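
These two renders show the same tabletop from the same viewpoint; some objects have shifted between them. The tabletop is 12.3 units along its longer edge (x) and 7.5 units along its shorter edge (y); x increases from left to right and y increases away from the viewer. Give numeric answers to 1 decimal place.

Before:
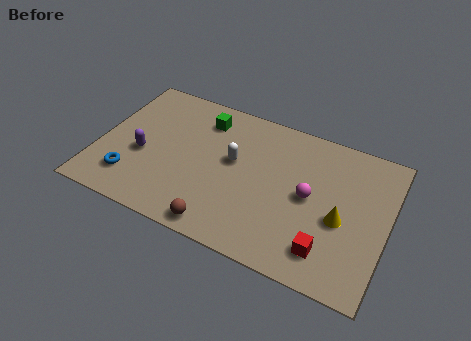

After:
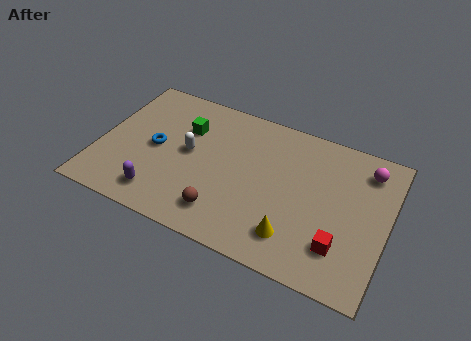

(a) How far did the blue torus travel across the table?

2.2

The blue torus was near (1.6, 1.7) before and (2.4, 3.7) after, so it travelled √(0.8² + 2.0²) ≈ 2.2 units.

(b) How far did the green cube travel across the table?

1.1

From (4.2, 6.0) to (3.5, 5.2), the green cube covered √(0.7² + 0.8²) ≈ 1.1 units.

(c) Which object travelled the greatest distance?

the magenta sphere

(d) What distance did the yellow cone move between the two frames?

2.4

From (10.4, 3.2) to (8.6, 1.6), the yellow cone covered √(1.8² + 1.6²) ≈ 2.4 units.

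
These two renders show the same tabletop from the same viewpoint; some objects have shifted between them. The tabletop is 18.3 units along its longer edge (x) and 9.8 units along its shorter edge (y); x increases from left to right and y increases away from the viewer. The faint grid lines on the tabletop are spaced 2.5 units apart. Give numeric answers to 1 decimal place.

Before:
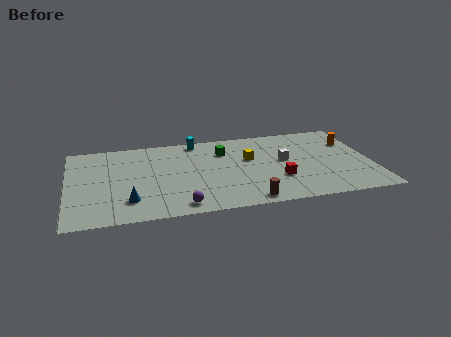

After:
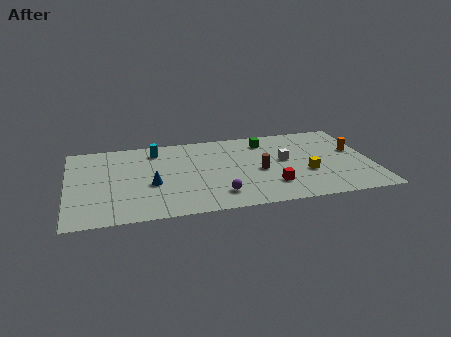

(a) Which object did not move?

the white cube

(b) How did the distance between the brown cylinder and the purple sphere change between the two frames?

-0.5

Before: roughly 4.0 units apart; after: 3.5. That's 0.5 units closer together.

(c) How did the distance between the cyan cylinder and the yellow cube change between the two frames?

+5.8

Before: roughly 4.2 units apart; after: 10.0. That's 5.8 units further apart.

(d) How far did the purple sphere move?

2.4

The purple sphere moved from about (6.6, 1.2) to (8.9, 2.0), a distance of √(2.3² + 0.8²) ≈ 2.4.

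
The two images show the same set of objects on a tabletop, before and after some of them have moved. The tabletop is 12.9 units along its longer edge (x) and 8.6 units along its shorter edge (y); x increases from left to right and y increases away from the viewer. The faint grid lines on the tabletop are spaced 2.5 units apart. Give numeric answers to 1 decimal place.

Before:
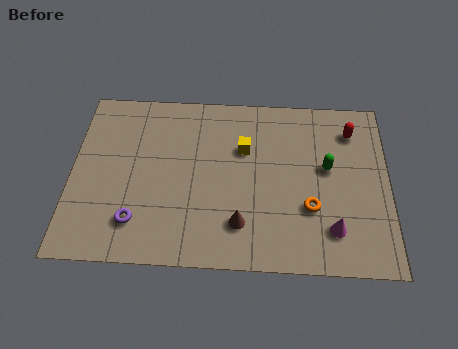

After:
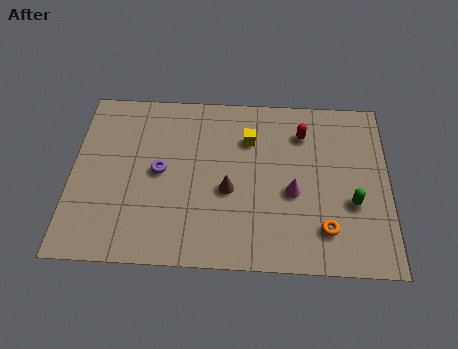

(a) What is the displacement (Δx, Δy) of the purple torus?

(0.9, 2.5)

From the two frames, the purple torus sits at roughly (2.7, 1.9) before and (3.6, 4.4) after.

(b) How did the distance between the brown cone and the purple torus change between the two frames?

-1.3

Before: roughly 4.2 units apart; after: 2.9. That's 1.3 units closer together.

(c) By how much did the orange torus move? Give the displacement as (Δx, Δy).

(0.6, -1.0)

From the two frames, the orange torus sits at roughly (9.7, 2.9) before and (10.3, 1.9) after.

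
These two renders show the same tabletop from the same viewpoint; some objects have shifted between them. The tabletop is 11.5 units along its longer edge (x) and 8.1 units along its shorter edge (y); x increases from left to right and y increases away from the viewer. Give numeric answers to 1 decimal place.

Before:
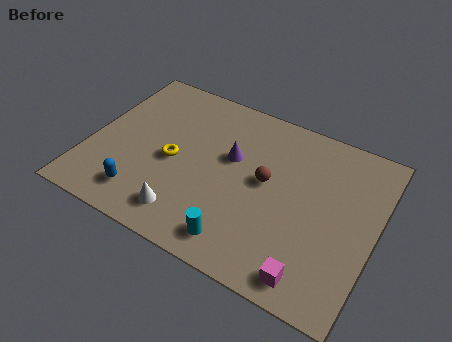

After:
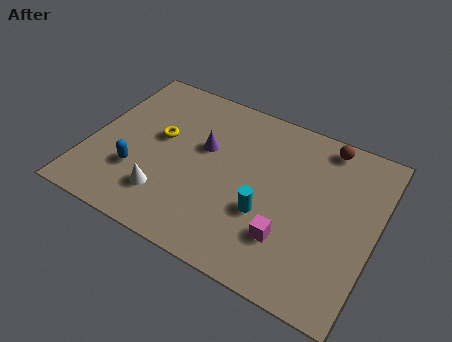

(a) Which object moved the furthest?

the brown sphere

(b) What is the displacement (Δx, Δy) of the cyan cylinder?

(0.8, 1.7)

From the two frames, the cyan cylinder sits at roughly (6.5, 1.2) before and (7.3, 2.9) after.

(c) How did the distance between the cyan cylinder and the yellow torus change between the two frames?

+0.9

Before: roughly 4.0 units apart; after: 4.9. That's 0.9 units further apart.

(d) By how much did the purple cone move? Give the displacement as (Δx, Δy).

(-1.1, 0.0)

The purple cone started near (5.6, 4.9) and ended near (4.5, 4.9).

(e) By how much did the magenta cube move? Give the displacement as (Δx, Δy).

(-1.1, 1.2)

The magenta cube started near (9.4, 1.0) and ended near (8.3, 2.2).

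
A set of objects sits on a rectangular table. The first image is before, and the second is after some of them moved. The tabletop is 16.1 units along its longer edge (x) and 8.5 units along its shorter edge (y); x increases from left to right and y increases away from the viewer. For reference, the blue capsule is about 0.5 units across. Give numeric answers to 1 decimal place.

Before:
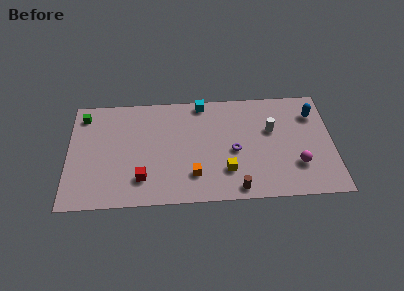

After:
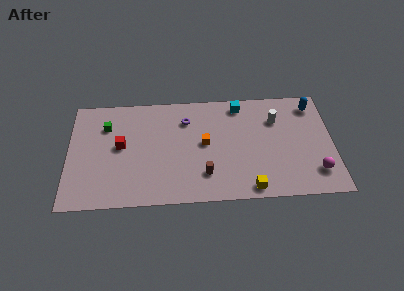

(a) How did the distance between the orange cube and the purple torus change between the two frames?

-0.8

The distance was about 3.0 in the first image and 2.2 in the second, so they moved 0.8 units closer together.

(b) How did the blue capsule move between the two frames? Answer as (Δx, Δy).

(0.0, 0.7)

The blue capsule started near (15.0, 6.4) and ended near (15.0, 7.1).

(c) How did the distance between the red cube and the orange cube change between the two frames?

+2.0

The distance was about 3.1 in the first image and 5.1 in the second, so they moved 2.0 units further apart.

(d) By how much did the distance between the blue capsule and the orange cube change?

-1.4

Before: roughly 8.6 units apart; after: 7.2. That's 1.4 units closer together.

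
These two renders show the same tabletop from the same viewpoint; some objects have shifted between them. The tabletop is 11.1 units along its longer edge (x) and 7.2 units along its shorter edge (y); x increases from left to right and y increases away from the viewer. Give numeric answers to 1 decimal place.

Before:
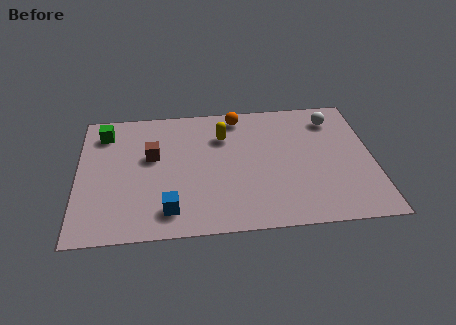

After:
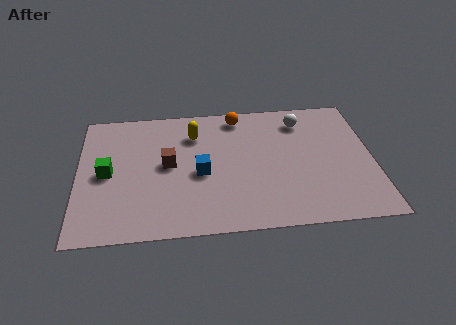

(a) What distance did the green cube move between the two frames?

2.3

The green cube was near (1.0, 5.8) before and (1.1, 3.5) after, so it travelled √(0.1² + 2.3²) ≈ 2.3 units.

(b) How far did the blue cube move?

2.2

The blue cube was near (3.4, 1.3) before and (4.6, 3.2) after, so it travelled √(1.2² + 1.9²) ≈ 2.2 units.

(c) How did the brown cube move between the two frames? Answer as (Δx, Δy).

(0.6, -0.5)

The brown cube was at about (2.8, 4.3) and moved to about (3.4, 3.8).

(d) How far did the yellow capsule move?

1.1

The yellow capsule moved from about (5.5, 5.2) to (4.4, 5.4), a distance of √(1.1² + 0.2²) ≈ 1.1.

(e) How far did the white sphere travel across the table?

1.2

The white sphere moved from about (9.7, 5.8) to (8.5, 5.8), a distance of √(1.2² + 0.0²) ≈ 1.2.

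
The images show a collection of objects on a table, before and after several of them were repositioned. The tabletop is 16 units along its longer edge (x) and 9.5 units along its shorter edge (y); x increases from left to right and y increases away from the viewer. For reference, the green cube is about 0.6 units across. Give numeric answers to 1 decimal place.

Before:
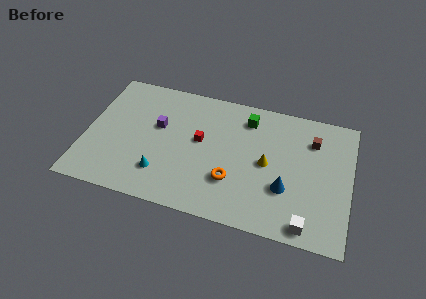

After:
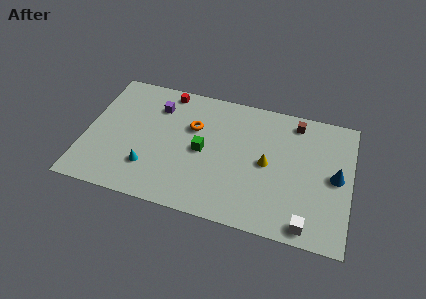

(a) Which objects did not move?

the white cube and the yellow cone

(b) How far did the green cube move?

4.0

From (9.6, 7.7) to (7.1, 4.6), the green cube covered √(2.5² + 3.1²) ≈ 4.0 units.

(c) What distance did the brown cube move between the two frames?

1.6

The brown cube moved from about (13.6, 7.1) to (12.5, 8.2), a distance of √(1.1² + 1.1²) ≈ 1.6.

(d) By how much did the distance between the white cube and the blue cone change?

+1.5

They were about 2.6 units apart before and 4.1 after — 1.5 units further apart.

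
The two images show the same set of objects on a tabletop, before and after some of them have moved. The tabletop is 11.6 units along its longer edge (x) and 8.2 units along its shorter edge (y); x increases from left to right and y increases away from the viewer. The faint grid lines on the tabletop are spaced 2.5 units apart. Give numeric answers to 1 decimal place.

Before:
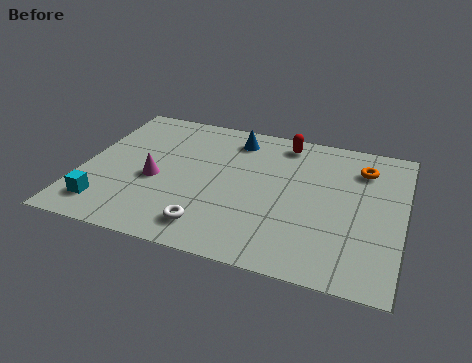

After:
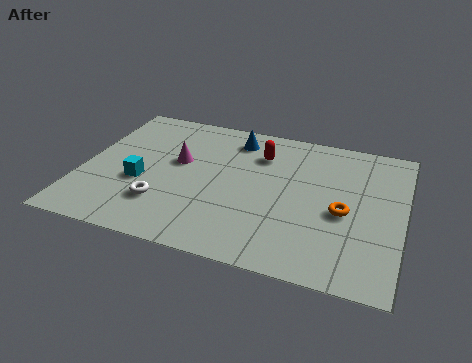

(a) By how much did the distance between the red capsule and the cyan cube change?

-3.2

They were about 8.2 units apart before and 5.0 after — 3.2 units closer together.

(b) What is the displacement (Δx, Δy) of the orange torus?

(-0.5, -2.7)

From the two frames, the orange torus sits at roughly (10.0, 6.3) before and (9.5, 3.6) after.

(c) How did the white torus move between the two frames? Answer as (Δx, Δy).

(-1.8, 0.8)

The white torus was at about (4.9, 1.4) and moved to about (3.1, 2.2).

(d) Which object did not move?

the blue cone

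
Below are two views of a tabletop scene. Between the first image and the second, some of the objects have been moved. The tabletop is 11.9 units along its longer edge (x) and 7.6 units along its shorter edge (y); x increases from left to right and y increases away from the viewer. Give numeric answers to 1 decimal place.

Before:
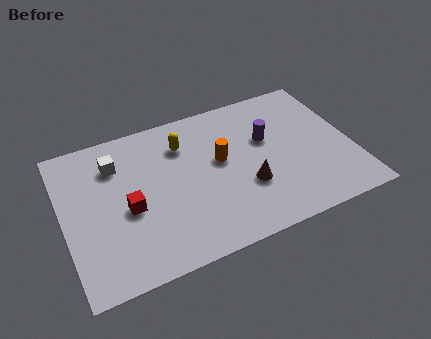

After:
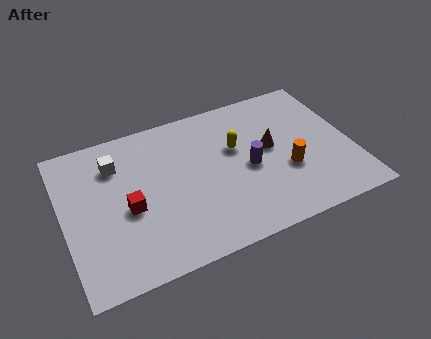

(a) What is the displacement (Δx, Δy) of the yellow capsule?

(2.1, -1.0)

The yellow capsule started near (5.1, 5.7) and ended near (7.2, 4.7).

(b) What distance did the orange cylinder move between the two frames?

3.0

The orange cylinder was near (6.5, 4.3) before and (9.1, 2.8) after, so it travelled √(2.6² + 1.5²) ≈ 3.0 units.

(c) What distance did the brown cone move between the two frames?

2.0

The brown cone moved from about (7.4, 2.6) to (8.6, 4.2), a distance of √(1.2² + 1.6²) ≈ 2.0.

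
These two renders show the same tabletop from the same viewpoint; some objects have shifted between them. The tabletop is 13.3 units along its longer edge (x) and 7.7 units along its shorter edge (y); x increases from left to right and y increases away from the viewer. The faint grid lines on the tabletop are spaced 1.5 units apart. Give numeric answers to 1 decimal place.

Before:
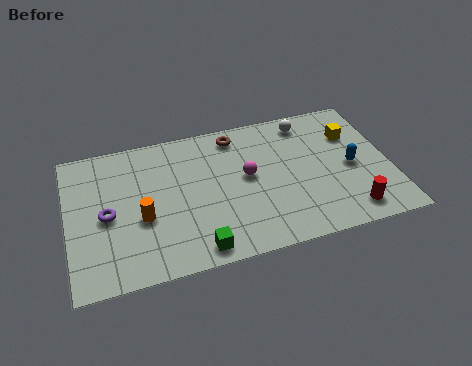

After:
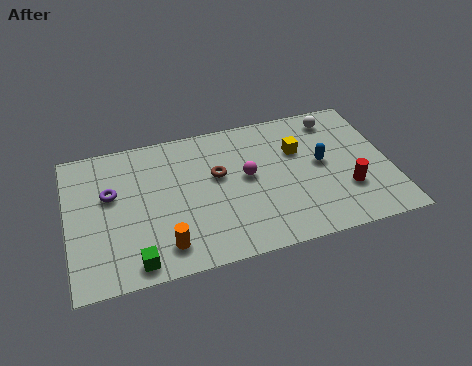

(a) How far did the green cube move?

2.5

From (5.1, 0.9) to (2.6, 0.9), the green cube covered √(2.5² + 0.0²) ≈ 2.5 units.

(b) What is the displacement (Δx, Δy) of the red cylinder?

(0.0, 1.2)

The red cylinder was at about (11.4, 1.2) and moved to about (11.4, 2.4).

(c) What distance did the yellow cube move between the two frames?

2.3

From (11.9, 5.4) to (9.6, 5.1), the yellow cube covered √(2.3² + 0.3²) ≈ 2.3 units.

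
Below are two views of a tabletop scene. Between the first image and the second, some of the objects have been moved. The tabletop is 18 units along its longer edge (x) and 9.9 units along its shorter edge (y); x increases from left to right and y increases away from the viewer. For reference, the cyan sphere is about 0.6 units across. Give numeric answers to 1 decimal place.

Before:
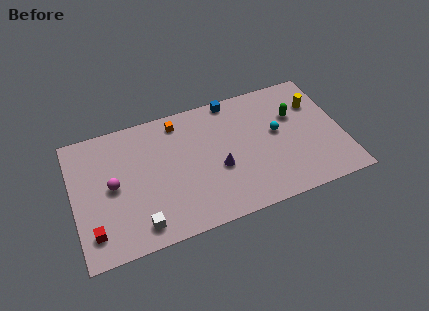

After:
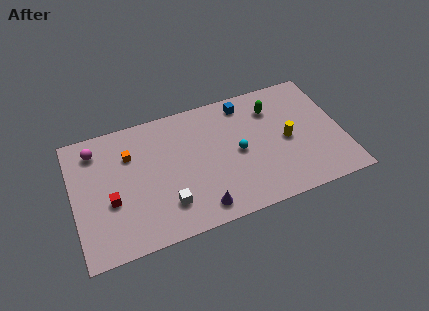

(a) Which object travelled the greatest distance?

the orange cube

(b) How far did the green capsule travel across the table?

1.7

From (15.0, 6.5) to (13.6, 7.5), the green capsule covered √(1.4² + 1.0²) ≈ 1.7 units.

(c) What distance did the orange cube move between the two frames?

3.7

The orange cube moved from about (7.3, 8.5) to (3.9, 7.0), a distance of √(3.4² + 1.5²) ≈ 3.7.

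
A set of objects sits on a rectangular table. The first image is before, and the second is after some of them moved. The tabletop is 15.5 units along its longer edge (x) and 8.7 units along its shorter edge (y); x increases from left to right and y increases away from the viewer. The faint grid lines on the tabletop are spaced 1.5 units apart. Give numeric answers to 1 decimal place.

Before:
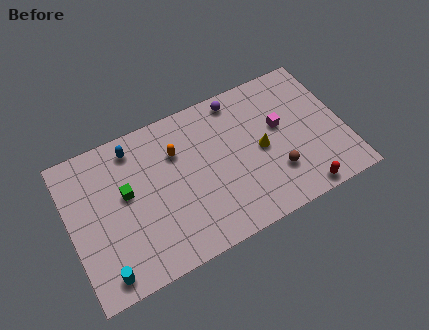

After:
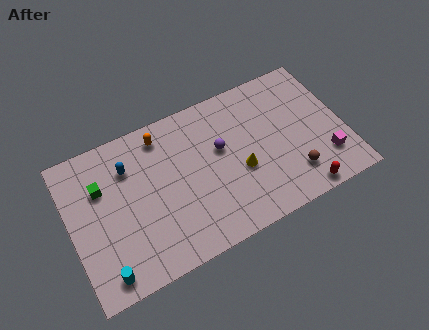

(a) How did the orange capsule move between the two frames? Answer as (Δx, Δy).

(-0.7, 1.3)

From the two frames, the orange capsule sits at roughly (6.2, 6.1) before and (5.5, 7.4) after.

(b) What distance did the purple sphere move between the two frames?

2.8

The purple sphere moved from about (9.9, 7.7) to (8.6, 5.2), a distance of √(1.3² + 2.5²) ≈ 2.8.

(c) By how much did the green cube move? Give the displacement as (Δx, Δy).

(-1.3, 0.9)

The green cube was at about (3.2, 5.0) and moved to about (1.9, 5.9).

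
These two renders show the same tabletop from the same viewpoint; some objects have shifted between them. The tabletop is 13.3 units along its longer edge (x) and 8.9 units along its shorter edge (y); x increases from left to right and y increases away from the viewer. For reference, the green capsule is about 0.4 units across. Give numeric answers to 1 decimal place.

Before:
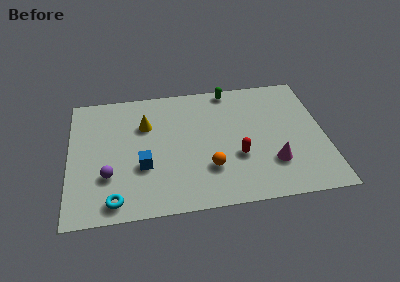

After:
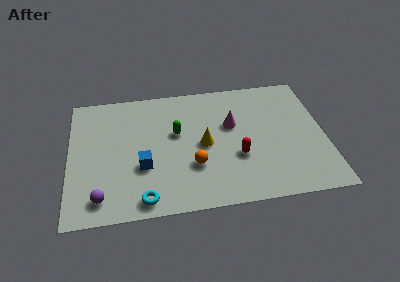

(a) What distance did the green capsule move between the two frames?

4.0

From (8.5, 8.1) to (5.6, 5.3), the green capsule covered √(2.9² + 2.8²) ≈ 4.0 units.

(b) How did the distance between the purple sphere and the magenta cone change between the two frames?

-0.5

The distance was about 8.5 in the first image and 8.0 in the second, so they moved 0.5 units closer together.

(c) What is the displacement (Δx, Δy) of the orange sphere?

(-0.8, 0.3)

From the two frames, the orange sphere sits at roughly (7.2, 2.6) before and (6.4, 2.9) after.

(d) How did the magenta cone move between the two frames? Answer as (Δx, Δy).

(-2.0, 3.0)

The magenta cone was at about (10.5, 2.5) and moved to about (8.5, 5.5).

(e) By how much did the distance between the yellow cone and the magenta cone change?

-5.5

They were about 7.4 units apart before and 1.9 after — 5.5 units closer together.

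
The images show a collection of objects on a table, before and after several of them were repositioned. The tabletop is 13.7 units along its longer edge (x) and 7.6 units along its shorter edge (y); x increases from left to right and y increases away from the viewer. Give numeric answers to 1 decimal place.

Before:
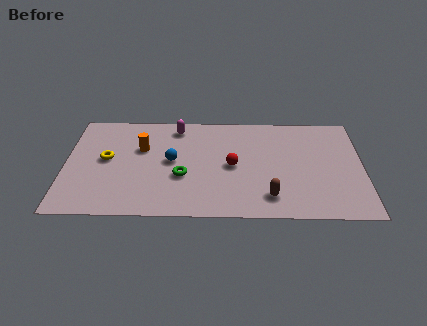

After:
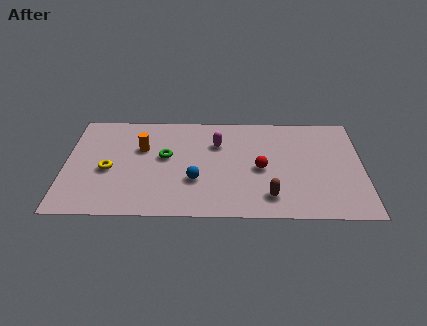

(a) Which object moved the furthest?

the magenta capsule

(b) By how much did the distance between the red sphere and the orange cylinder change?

+1.3

The distance was about 4.4 in the first image and 5.7 in the second, so they moved 1.3 units further apart.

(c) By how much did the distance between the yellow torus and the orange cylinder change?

+0.4

The distance was about 1.8 in the first image and 2.2 in the second, so they moved 0.4 units further apart.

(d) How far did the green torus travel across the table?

1.6

The green torus was near (5.4, 2.9) before and (4.6, 4.3) after, so it travelled √(0.8² + 1.4²) ≈ 1.6 units.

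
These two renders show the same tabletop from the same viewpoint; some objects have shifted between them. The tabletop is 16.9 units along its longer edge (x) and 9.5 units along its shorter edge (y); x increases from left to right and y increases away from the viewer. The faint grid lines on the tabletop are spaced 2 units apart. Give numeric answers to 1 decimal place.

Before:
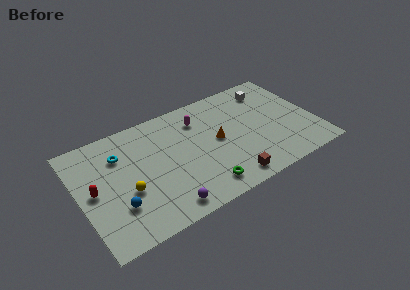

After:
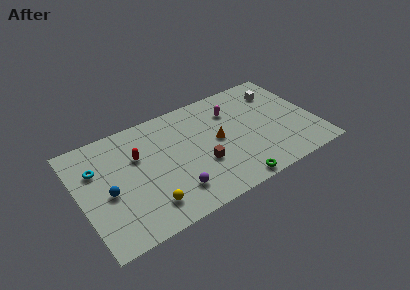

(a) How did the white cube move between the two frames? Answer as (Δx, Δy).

(0.6, -0.4)

From the two frames, the white cube sits at roughly (14.2, 7.7) before and (14.8, 7.3) after.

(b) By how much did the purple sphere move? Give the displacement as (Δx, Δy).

(0.8, 0.9)

The purple sphere was at about (5.5, 1.2) and moved to about (6.3, 2.1).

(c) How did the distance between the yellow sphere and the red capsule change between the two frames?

+1.8

The distance was about 2.5 in the first image and 4.3 in the second, so they moved 1.8 units further apart.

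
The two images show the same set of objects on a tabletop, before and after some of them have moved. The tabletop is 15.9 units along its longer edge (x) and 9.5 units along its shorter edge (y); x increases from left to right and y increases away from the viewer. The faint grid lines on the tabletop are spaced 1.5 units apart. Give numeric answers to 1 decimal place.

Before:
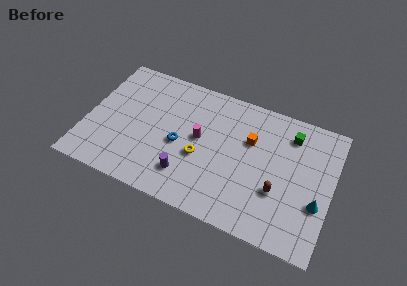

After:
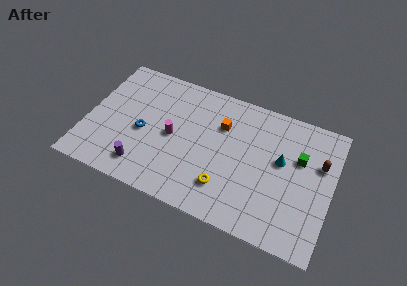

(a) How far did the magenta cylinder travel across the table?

1.8

The magenta cylinder moved from about (7.3, 5.1) to (5.6, 4.6), a distance of √(1.7² + 0.5²) ≈ 1.8.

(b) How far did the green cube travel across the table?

1.7

The green cube moved from about (13.0, 7.6) to (13.7, 6.1), a distance of √(0.7² + 1.5²) ≈ 1.7.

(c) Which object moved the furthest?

the brown capsule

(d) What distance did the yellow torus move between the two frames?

2.3

The yellow torus was near (7.5, 3.8) before and (9.3, 2.3) after, so it travelled √(1.8² + 1.5²) ≈ 2.3 units.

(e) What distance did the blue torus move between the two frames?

2.4

From (6.1, 4.2) to (3.7, 4.2), the blue torus covered √(2.4² + 0.0²) ≈ 2.4 units.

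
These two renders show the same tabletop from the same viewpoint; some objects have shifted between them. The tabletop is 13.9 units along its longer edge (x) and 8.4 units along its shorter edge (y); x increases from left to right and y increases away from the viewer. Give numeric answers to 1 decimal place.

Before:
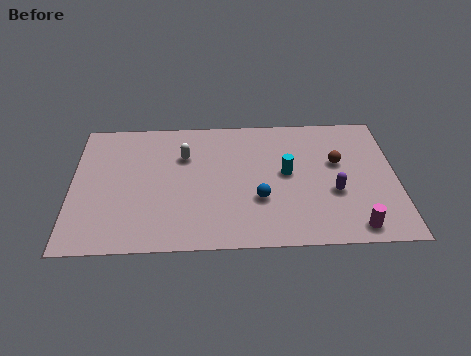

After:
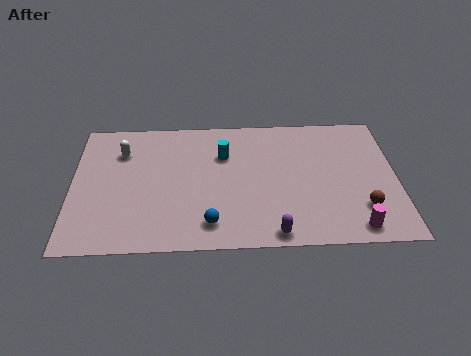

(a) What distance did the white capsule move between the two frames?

2.7

The white capsule moved from about (4.8, 5.8) to (2.1, 6.2), a distance of √(2.7² + 0.4²) ≈ 2.7.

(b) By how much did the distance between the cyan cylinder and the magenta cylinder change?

+2.8

The distance was about 4.5 in the first image and 7.3 in the second, so they moved 2.8 units further apart.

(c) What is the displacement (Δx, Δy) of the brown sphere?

(1.0, -2.9)

The brown sphere started near (11.4, 5.1) and ended near (12.4, 2.2).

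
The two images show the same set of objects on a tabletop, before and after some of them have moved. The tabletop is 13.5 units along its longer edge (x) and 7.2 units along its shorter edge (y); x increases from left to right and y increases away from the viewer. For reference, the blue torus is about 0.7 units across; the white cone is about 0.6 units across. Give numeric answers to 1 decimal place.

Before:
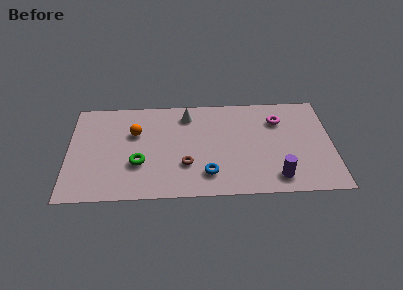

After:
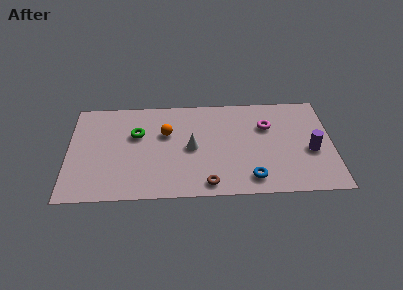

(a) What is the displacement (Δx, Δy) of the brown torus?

(1.1, -1.4)

From the two frames, the brown torus sits at roughly (6.0, 2.3) before and (7.1, 0.9) after.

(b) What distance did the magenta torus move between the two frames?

0.7

The magenta torus was near (10.8, 5.3) before and (10.2, 4.9) after, so it travelled √(0.6² + 0.4²) ≈ 0.7 units.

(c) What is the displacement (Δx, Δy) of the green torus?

(-0.1, 2.1)

The green torus was at about (3.6, 2.5) and moved to about (3.5, 4.6).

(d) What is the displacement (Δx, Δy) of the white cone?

(0.2, -2.4)

From the two frames, the white cone sits at roughly (6.1, 5.9) before and (6.3, 3.5) after.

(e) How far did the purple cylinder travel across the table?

2.5

The purple cylinder moved from about (10.6, 1.2) to (12.4, 3.0), a distance of √(1.8² + 1.8²) ≈ 2.5.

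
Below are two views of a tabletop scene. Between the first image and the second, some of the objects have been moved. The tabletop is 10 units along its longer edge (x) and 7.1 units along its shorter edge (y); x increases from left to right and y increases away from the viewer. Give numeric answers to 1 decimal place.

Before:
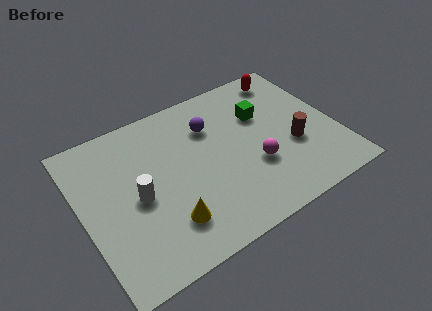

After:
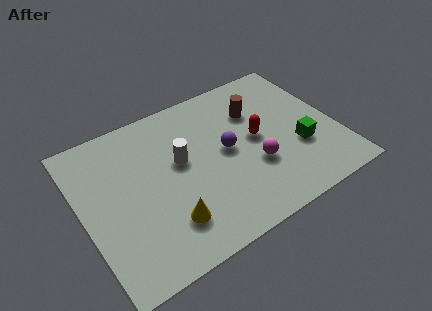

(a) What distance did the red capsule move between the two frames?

2.9

The red capsule moved from about (8.6, 6.1) to (6.9, 3.7), a distance of √(1.7² + 2.4²) ≈ 2.9.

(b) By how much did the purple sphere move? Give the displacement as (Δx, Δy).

(0.4, -1.4)

From the two frames, the purple sphere sits at roughly (5.3, 5.1) before and (5.7, 3.7) after.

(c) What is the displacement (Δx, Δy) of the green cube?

(1.1, -2.2)

From the two frames, the green cube sits at roughly (7.3, 4.7) before and (8.4, 2.5) after.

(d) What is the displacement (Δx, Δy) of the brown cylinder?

(-1.1, 2.3)

The brown cylinder was at about (8.2, 2.7) and moved to about (7.1, 5.0).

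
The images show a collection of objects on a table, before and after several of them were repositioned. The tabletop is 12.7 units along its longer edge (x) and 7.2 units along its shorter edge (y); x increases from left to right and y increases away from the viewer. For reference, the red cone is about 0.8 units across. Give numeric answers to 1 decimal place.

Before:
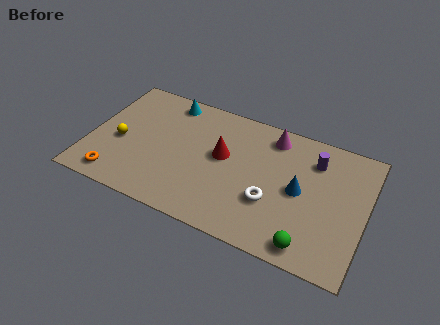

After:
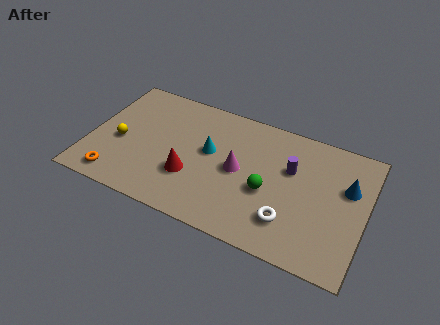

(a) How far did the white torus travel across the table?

1.1

The white torus moved from about (8.5, 2.5) to (9.4, 1.8), a distance of √(0.9² + 0.7²) ≈ 1.1.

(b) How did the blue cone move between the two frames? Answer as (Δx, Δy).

(2.1, 1.0)

The blue cone was at about (9.7, 3.6) and moved to about (11.8, 4.6).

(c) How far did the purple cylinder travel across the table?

1.3

The purple cylinder moved from about (10.2, 5.5) to (9.2, 4.6), a distance of √(1.0² + 0.9²) ≈ 1.3.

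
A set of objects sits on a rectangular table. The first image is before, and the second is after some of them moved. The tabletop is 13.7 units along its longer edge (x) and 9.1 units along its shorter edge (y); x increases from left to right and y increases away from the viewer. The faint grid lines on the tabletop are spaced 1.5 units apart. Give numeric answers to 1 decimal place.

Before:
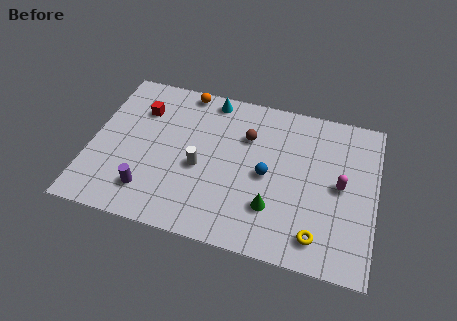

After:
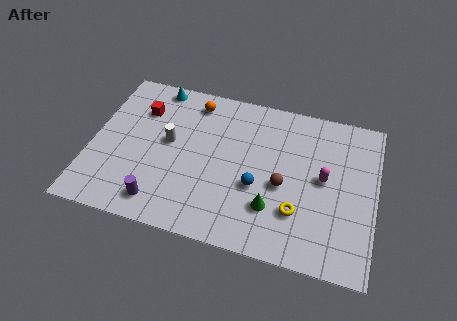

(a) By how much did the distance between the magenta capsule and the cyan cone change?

+1.7

Before: roughly 7.4 units apart; after: 9.1. That's 1.7 units further apart.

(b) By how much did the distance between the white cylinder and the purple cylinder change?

+0.6

The distance was about 3.0 in the first image and 3.6 in the second, so they moved 0.6 units further apart.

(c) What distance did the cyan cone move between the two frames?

2.7

From (5.5, 8.1) to (2.8, 8.2), the cyan cone covered √(2.7² + 0.1²) ≈ 2.7 units.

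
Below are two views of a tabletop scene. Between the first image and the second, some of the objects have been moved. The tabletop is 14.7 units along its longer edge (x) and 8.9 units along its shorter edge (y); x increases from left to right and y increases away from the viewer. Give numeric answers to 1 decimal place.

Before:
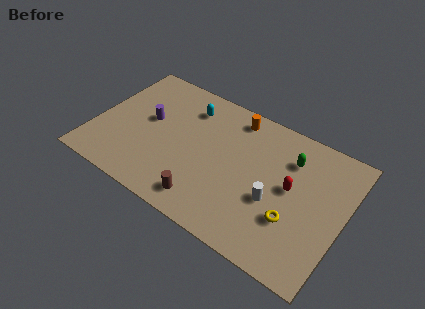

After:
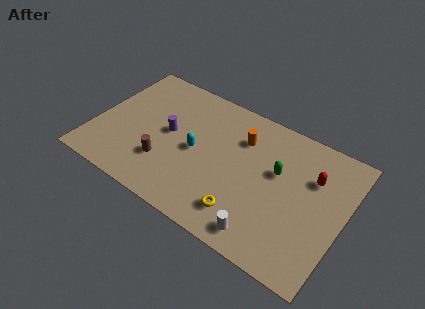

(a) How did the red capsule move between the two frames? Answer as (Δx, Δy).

(1.1, 1.3)

The red capsule was at about (11.6, 4.8) and moved to about (12.7, 6.1).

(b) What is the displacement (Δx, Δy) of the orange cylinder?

(0.6, -1.2)

The orange cylinder was at about (7.8, 7.7) and moved to about (8.4, 6.5).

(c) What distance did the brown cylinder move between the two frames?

3.0

The brown cylinder moved from about (7.1, 1.4) to (4.4, 2.6), a distance of √(2.7² + 1.2²) ≈ 3.0.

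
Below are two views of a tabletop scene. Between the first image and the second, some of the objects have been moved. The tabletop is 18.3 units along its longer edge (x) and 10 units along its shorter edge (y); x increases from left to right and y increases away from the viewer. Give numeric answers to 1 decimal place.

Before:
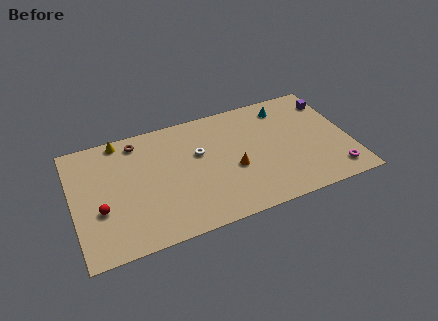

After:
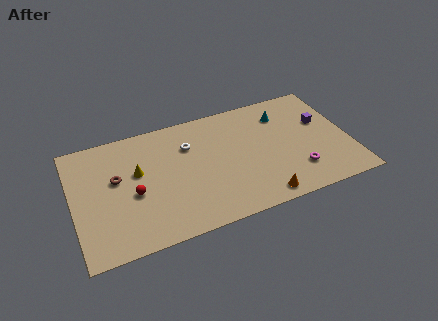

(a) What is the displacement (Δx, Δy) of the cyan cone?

(-0.2, -0.6)

The cyan cone started near (14.4, 8.3) and ended near (14.2, 7.7).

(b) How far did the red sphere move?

2.3

The red sphere was near (1.7, 3.7) before and (3.9, 4.3) after, so it travelled √(2.2² + 0.6²) ≈ 2.3 units.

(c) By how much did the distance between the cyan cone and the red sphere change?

-2.7

The distance was about 13.5 in the first image and 10.8 in the second, so they moved 2.7 units closer together.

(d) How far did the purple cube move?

1.9

From (17.5, 7.9) to (16.7, 6.2), the purple cube covered √(0.8² + 1.7²) ≈ 1.9 units.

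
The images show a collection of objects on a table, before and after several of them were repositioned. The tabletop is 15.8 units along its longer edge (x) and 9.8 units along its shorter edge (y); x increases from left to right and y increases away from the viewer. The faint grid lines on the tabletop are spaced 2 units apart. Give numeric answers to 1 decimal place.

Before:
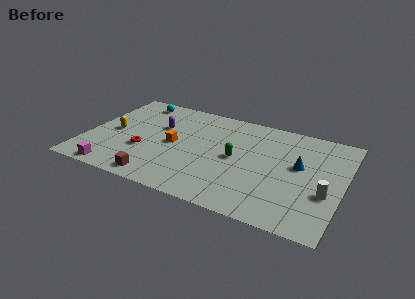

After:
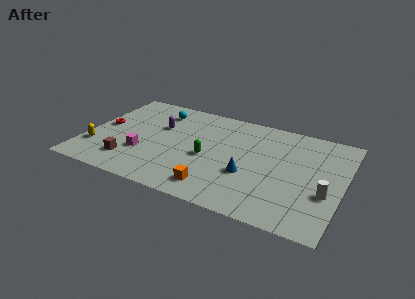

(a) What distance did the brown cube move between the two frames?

2.1

The brown cube moved from about (4.9, 1.1) to (3.0, 2.1), a distance of √(1.9² + 1.0²) ≈ 2.1.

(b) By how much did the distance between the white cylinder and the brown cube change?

+1.7

They were about 10.3 units apart before and 12.0 after — 1.7 units further apart.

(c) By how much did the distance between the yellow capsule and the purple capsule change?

+1.9

The distance was about 3.1 in the first image and 5.0 in the second, so they moved 1.9 units further apart.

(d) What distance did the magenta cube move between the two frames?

2.7

From (2.2, 0.9) to (3.7, 3.2), the magenta cube covered √(1.5² + 2.3²) ≈ 2.7 units.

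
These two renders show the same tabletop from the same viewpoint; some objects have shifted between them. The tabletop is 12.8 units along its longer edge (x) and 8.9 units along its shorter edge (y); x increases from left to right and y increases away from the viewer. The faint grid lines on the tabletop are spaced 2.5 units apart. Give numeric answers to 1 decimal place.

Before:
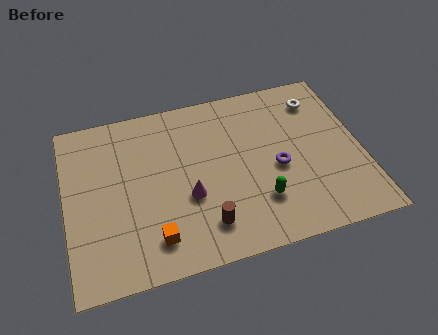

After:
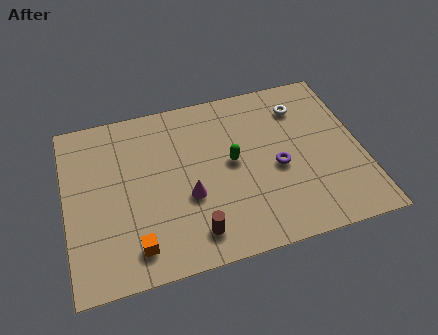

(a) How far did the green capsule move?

2.5

The green capsule was near (8.2, 2.4) before and (7.2, 4.7) after, so it travelled √(1.0² + 2.3²) ≈ 2.5 units.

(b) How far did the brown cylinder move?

0.6

The brown cylinder moved from about (5.8, 1.8) to (5.3, 1.5), a distance of √(0.5² + 0.3²) ≈ 0.6.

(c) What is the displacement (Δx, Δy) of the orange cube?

(-0.8, -0.2)

The orange cube was at about (3.6, 1.7) and moved to about (2.8, 1.5).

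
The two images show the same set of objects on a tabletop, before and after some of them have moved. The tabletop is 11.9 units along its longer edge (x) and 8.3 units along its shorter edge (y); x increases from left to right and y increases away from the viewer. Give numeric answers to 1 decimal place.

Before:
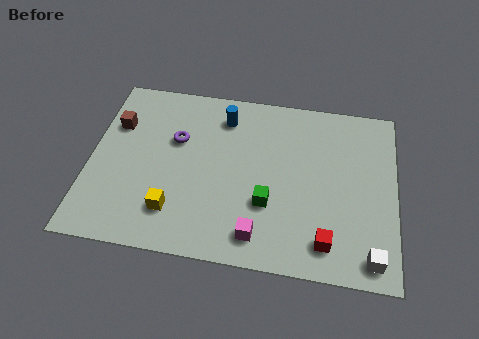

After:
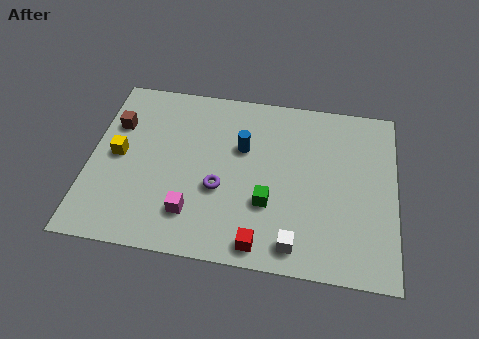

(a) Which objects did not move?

the brown cube and the green cube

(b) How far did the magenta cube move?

2.7

From (6.7, 1.3) to (4.1, 1.9), the magenta cube covered √(2.6² + 0.6²) ≈ 2.7 units.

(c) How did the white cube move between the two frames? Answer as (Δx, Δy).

(-2.9, 0.1)

The white cube was at about (11.0, 1.0) and moved to about (8.1, 1.1).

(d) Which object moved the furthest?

the yellow cube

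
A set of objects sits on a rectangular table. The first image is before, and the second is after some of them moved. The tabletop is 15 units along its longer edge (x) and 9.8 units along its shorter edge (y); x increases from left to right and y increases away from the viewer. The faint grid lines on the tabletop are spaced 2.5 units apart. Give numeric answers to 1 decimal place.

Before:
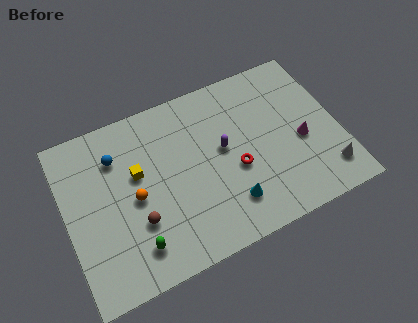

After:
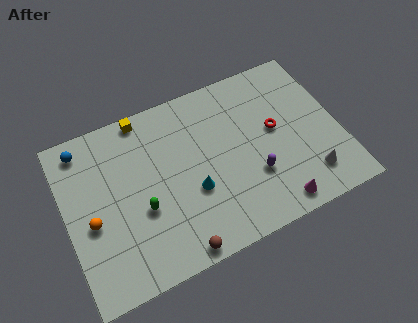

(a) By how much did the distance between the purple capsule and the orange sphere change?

+3.8

Before: roughly 5.1 units apart; after: 8.9. That's 3.8 units further apart.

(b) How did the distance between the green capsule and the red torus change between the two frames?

+1.6

Before: roughly 6.2 units apart; after: 7.8. That's 1.6 units further apart.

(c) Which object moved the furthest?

the magenta cone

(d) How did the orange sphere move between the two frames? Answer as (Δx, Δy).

(-2.4, -0.4)

The orange sphere started near (3.7, 4.6) and ended near (1.3, 4.2).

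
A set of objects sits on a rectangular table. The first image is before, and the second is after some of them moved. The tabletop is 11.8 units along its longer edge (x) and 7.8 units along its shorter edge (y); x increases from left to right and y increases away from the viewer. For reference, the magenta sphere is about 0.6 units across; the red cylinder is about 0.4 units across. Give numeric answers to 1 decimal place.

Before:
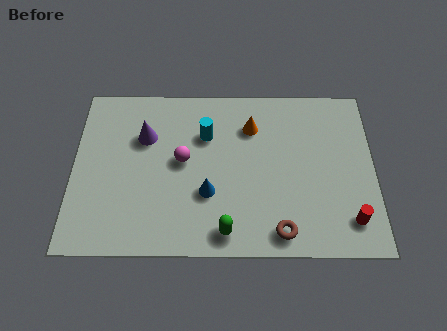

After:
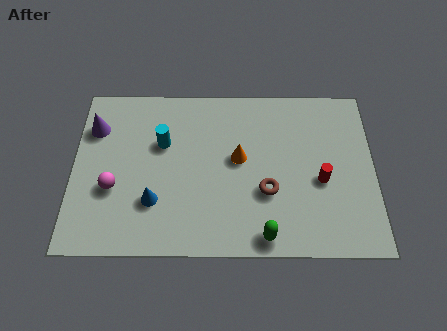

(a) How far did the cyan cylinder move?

1.7

From (5.2, 5.4) to (3.5, 5.0), the cyan cylinder covered √(1.7² + 0.4²) ≈ 1.7 units.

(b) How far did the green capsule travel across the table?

1.5

The green capsule was near (6.0, 1.0) before and (7.5, 0.8) after, so it travelled √(1.5² + 0.2²) ≈ 1.5 units.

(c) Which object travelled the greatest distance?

the magenta sphere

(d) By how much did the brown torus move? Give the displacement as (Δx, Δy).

(-0.5, 1.8)

The brown torus was at about (8.1, 1.0) and moved to about (7.6, 2.8).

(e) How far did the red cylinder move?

2.1

From (10.8, 1.5) to (9.7, 3.3), the red cylinder covered √(1.1² + 1.8²) ≈ 2.1 units.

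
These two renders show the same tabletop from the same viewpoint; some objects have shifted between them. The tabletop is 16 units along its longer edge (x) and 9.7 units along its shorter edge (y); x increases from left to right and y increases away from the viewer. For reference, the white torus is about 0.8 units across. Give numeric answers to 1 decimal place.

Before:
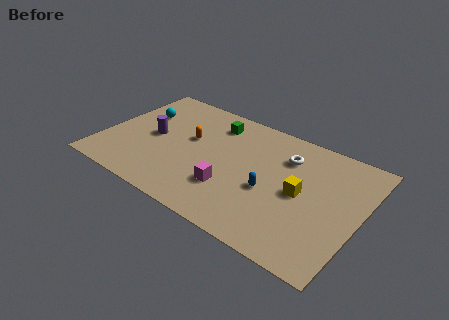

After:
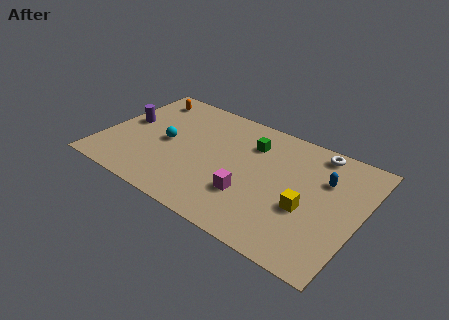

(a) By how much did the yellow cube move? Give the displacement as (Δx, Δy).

(0.5, -1.0)

The yellow cube was at about (12.4, 4.8) and moved to about (12.9, 3.8).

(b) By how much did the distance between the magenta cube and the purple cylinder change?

+3.0

They were about 5.6 units apart before and 8.6 after — 3.0 units further apart.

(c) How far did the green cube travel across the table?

2.6

From (6.4, 7.8) to (8.9, 7.2), the green cube covered √(2.5² + 0.6²) ≈ 2.6 units.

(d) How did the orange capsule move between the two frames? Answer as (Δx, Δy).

(-3.4, 2.4)

From the two frames, the orange capsule sits at roughly (5.2, 5.7) before and (1.8, 8.1) after.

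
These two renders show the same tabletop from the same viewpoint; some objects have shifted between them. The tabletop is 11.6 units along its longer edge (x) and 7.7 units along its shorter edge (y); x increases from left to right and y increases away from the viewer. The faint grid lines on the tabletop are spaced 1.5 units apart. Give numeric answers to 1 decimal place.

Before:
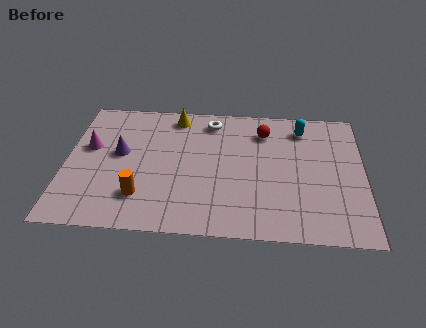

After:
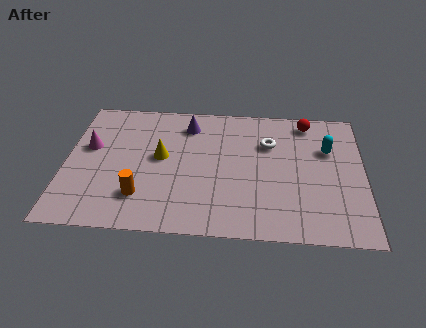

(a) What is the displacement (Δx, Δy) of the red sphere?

(1.7, 0.7)

The red sphere was at about (7.7, 6.0) and moved to about (9.4, 6.7).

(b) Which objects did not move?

the orange cylinder and the magenta cone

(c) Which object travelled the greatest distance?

the purple cone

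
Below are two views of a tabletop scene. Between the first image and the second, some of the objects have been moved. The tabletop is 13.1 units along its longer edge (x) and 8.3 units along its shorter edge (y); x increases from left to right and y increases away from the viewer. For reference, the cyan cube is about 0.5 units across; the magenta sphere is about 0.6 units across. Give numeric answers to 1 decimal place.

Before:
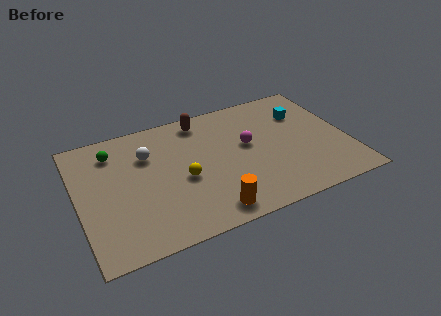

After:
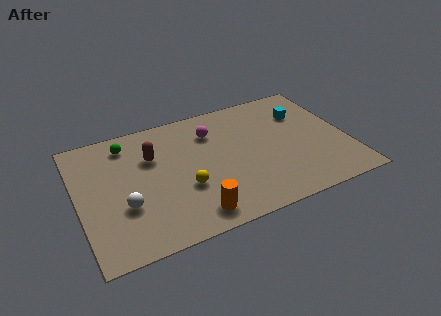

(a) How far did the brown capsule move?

3.1

The brown capsule was near (6.3, 7.2) before and (3.7, 5.6) after, so it travelled √(2.6² + 1.6²) ≈ 3.1 units.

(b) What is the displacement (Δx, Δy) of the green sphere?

(0.7, 0.3)

From the two frames, the green sphere sits at roughly (1.9, 6.6) before and (2.6, 6.9) after.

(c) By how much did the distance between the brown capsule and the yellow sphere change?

-0.9

They were about 3.8 units apart before and 2.9 after — 0.9 units closer together.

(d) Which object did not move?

the cyan cube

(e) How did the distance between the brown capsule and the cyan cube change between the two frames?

+2.4

Before: roughly 5.1 units apart; after: 7.5. That's 2.4 units further apart.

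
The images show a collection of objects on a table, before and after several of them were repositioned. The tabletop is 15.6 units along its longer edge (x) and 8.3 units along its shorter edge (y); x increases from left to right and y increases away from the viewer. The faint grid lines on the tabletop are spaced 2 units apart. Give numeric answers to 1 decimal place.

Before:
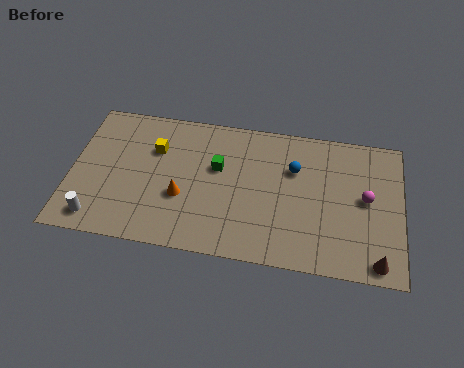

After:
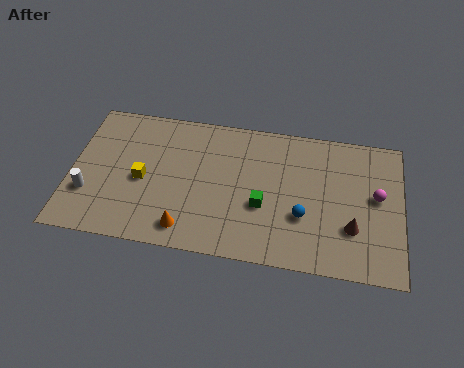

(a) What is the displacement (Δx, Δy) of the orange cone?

(0.3, -1.8)

From the two frames, the orange cone sits at roughly (5.3, 3.1) before and (5.6, 1.3) after.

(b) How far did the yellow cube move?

2.0

The yellow cube was near (3.9, 5.7) before and (3.4, 3.8) after, so it travelled √(0.5² + 1.9²) ≈ 2.0 units.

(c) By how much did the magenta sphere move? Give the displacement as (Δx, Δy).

(0.5, 0.2)

From the two frames, the magenta sphere sits at roughly (13.9, 4.4) before and (14.4, 4.6) after.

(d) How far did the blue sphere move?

2.7

The blue sphere moved from about (10.5, 5.6) to (11.0, 2.9), a distance of √(0.5² + 2.7²) ≈ 2.7.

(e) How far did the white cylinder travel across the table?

1.5

The white cylinder moved from about (1.4, 1.2) to (0.9, 2.6), a distance of √(0.5² + 1.4²) ≈ 1.5.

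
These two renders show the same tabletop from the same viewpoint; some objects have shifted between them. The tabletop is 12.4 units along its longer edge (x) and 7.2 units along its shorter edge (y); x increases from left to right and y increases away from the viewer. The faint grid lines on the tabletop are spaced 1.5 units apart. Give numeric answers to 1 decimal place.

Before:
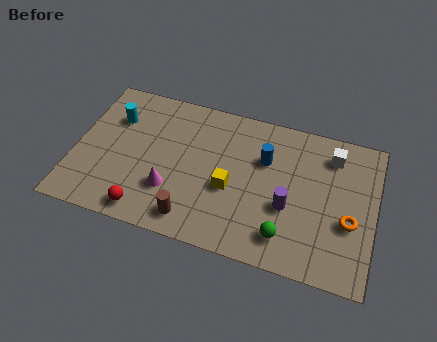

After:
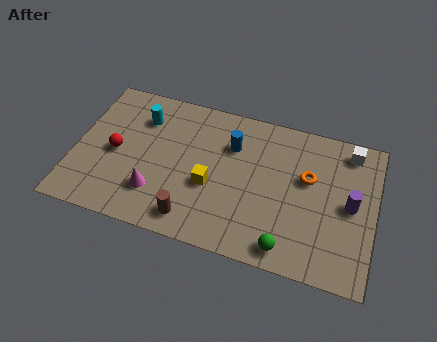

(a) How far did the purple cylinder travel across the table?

2.6

The purple cylinder was near (8.9, 2.8) before and (11.4, 3.6) after, so it travelled √(2.5² + 0.8²) ≈ 2.6 units.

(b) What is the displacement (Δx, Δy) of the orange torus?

(-1.8, 1.6)

The orange torus was at about (11.4, 2.8) and moved to about (9.6, 4.4).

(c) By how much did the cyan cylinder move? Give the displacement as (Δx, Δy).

(1.1, 0.3)

From the two frames, the cyan cylinder sits at roughly (1.5, 5.1) before and (2.6, 5.4) after.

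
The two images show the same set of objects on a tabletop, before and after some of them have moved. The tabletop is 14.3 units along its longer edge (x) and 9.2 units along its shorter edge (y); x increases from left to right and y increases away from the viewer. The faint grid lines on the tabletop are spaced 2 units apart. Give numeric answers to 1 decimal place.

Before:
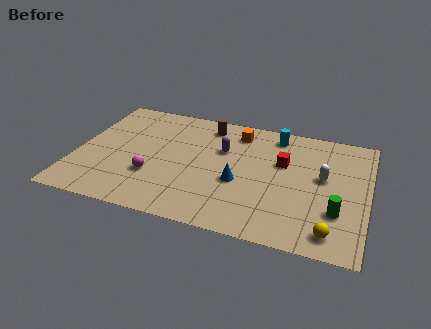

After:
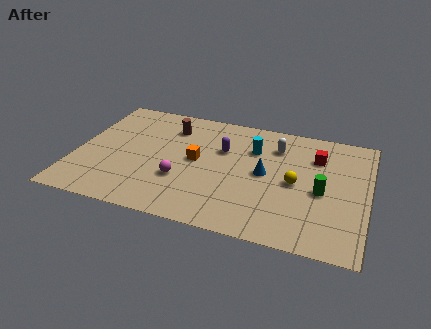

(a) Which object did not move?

the purple capsule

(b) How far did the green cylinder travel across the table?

1.5

From (12.9, 2.8) to (12.1, 4.1), the green cylinder covered √(0.8² + 1.3²) ≈ 1.5 units.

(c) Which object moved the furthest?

the yellow sphere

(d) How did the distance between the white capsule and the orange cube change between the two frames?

-0.6

Before: roughly 5.0 units apart; after: 4.4. That's 0.6 units closer together.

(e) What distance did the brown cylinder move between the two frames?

1.9

From (6.2, 7.8) to (4.4, 7.1), the brown cylinder covered √(1.8² + 0.7²) ≈ 1.9 units.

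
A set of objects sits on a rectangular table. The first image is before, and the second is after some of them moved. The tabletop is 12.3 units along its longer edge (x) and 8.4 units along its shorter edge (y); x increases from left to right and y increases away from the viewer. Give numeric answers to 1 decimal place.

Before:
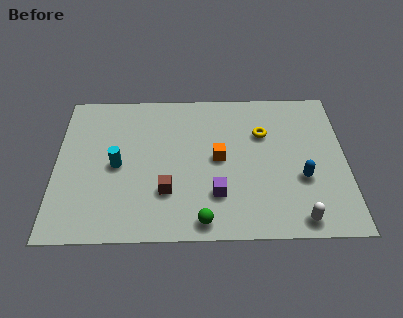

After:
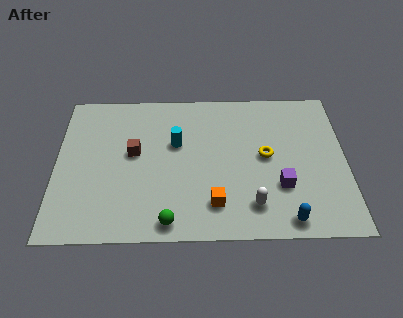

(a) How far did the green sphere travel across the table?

1.4

From (6.2, 0.9) to (4.8, 0.9), the green sphere covered √(1.4² + 0.0²) ≈ 1.4 units.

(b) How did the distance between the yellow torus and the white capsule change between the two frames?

-2.2

Before: roughly 5.0 units apart; after: 2.8. That's 2.2 units closer together.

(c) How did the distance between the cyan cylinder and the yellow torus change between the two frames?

-2.5

The distance was about 6.4 in the first image and 3.9 in the second, so they moved 2.5 units closer together.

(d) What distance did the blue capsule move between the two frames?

2.3

The blue capsule was near (10.4, 3.1) before and (9.7, 0.9) after, so it travelled √(0.7² + 2.2²) ≈ 2.3 units.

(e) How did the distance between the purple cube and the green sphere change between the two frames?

+3.5

The distance was about 1.5 in the first image and 5.0 in the second, so they moved 3.5 units further apart.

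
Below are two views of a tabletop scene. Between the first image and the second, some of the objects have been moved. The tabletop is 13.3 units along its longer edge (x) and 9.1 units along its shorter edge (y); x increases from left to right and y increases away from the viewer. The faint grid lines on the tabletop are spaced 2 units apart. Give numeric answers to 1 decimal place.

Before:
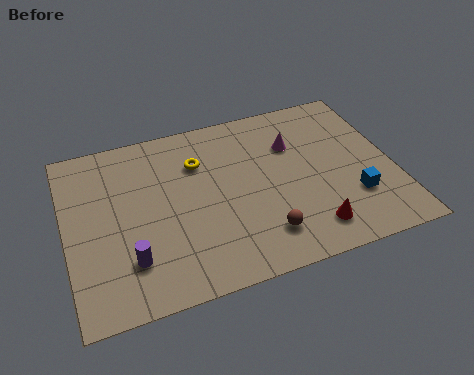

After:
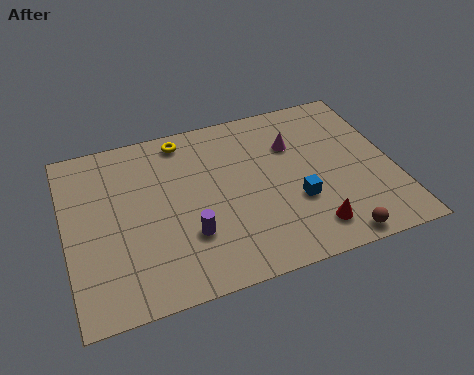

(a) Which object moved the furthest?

the brown sphere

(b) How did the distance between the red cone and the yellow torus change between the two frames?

+1.5

They were about 6.4 units apart before and 7.9 after — 1.5 units further apart.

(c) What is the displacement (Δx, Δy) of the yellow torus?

(-0.5, 1.5)

The yellow torus was at about (5.5, 6.5) and moved to about (5.0, 8.0).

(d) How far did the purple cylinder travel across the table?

2.5

The purple cylinder was near (2.4, 2.3) before and (4.8, 2.8) after, so it travelled √(2.4² + 0.5²) ≈ 2.5 units.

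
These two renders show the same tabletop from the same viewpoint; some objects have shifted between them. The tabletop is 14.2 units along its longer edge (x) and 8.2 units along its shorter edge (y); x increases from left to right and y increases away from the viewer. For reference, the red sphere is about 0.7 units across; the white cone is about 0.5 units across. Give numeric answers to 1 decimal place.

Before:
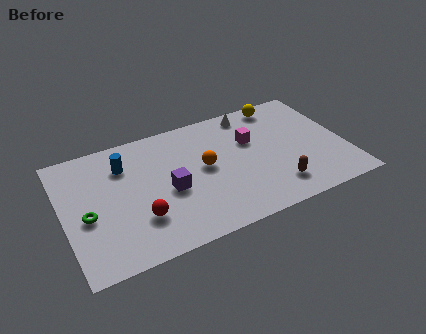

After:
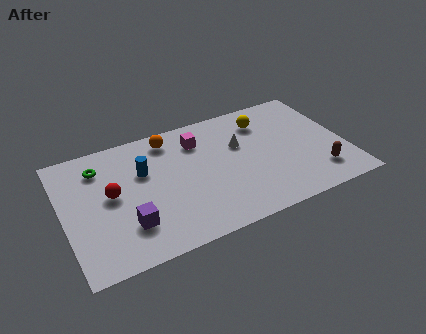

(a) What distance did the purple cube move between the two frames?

2.6

The purple cube moved from about (5.2, 3.6) to (3.0, 2.2), a distance of √(2.2² + 1.4²) ≈ 2.6.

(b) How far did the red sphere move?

2.3

The red sphere moved from about (3.6, 2.4) to (2.4, 4.4), a distance of √(1.2² + 2.0²) ≈ 2.3.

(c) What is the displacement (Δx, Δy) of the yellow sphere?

(-1.0, -0.9)

From the two frames, the yellow sphere sits at roughly (11.4, 7.3) before and (10.4, 6.4) after.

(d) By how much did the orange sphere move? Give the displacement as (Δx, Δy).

(-1.5, 2.6)

From the two frames, the orange sphere sits at roughly (7.1, 4.4) before and (5.6, 7.0) after.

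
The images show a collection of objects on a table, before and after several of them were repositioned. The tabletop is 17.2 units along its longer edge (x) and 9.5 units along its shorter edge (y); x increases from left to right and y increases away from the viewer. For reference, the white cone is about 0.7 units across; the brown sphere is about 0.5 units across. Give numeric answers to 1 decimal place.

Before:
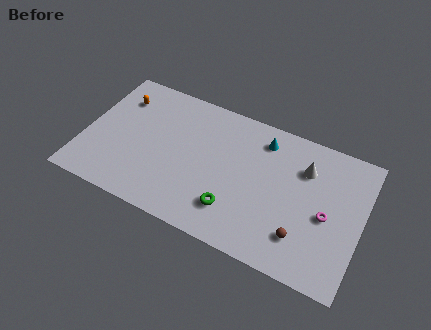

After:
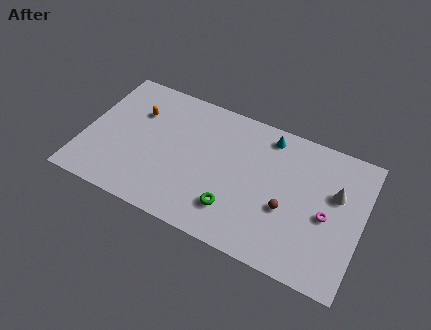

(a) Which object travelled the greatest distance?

the white cone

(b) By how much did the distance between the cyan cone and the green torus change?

+0.5

They were about 5.6 units apart before and 6.1 after — 0.5 units further apart.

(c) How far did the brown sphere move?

1.8

The brown sphere was near (13.8, 2.3) before and (12.7, 3.7) after, so it travelled √(1.1² + 1.4²) ≈ 1.8 units.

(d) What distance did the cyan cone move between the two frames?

0.5

The cyan cone moved from about (10.8, 7.8) to (11.1, 8.2), a distance of √(0.3² + 0.4²) ≈ 0.5.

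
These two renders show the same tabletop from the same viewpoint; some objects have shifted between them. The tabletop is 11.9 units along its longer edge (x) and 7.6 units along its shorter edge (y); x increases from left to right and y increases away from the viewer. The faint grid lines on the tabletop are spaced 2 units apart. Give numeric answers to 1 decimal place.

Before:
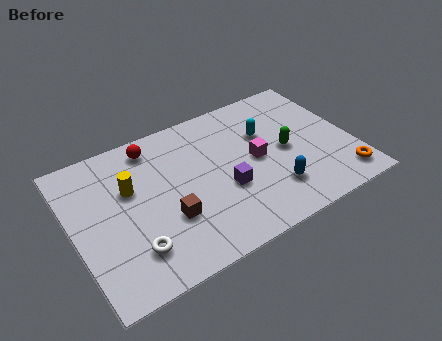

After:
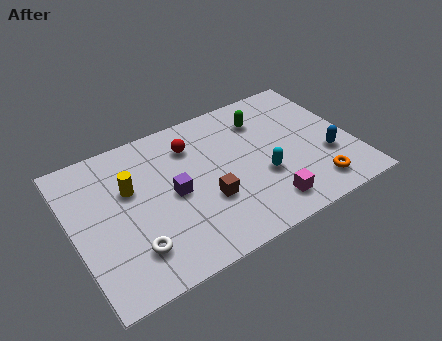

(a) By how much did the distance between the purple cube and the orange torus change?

+1.1

The distance was about 5.1 in the first image and 6.2 in the second, so they moved 1.1 units further apart.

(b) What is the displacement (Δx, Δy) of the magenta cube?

(0.0, -2.5)

The magenta cube started near (7.8, 3.8) and ended near (7.8, 1.3).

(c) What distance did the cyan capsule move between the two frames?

2.3

The cyan capsule was near (8.4, 5.0) before and (7.9, 2.8) after, so it travelled √(0.5² + 2.2²) ≈ 2.3 units.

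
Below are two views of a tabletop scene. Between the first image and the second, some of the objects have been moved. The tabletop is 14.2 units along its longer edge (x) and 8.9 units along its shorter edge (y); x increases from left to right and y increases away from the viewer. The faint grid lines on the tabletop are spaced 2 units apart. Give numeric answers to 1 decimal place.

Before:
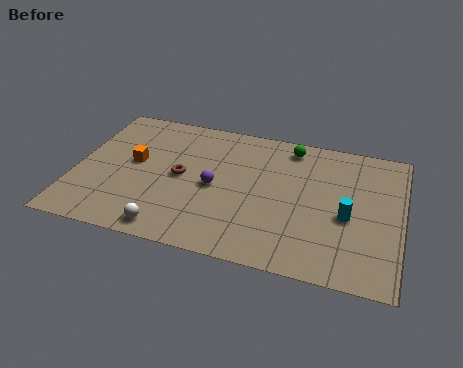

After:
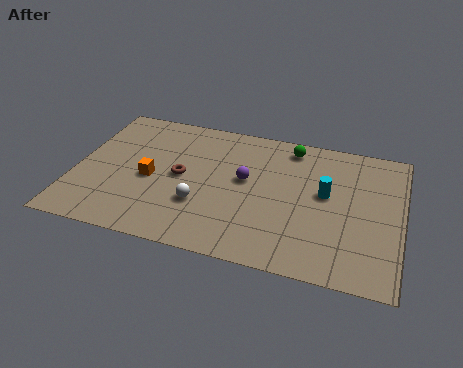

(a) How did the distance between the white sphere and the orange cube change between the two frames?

-1.8

They were about 4.3 units apart before and 2.5 after — 1.8 units closer together.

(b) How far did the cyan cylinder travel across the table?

1.6

The cyan cylinder was near (11.9, 3.8) before and (10.9, 5.0) after, so it travelled √(1.0² + 1.2²) ≈ 1.6 units.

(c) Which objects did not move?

the brown torus and the green sphere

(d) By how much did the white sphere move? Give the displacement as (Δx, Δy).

(1.2, 1.9)

From the two frames, the white sphere sits at roughly (4.4, 1.0) before and (5.6, 2.9) after.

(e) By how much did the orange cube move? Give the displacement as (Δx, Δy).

(0.8, -0.9)

From the two frames, the orange cube sits at roughly (2.5, 4.9) before and (3.3, 4.0) after.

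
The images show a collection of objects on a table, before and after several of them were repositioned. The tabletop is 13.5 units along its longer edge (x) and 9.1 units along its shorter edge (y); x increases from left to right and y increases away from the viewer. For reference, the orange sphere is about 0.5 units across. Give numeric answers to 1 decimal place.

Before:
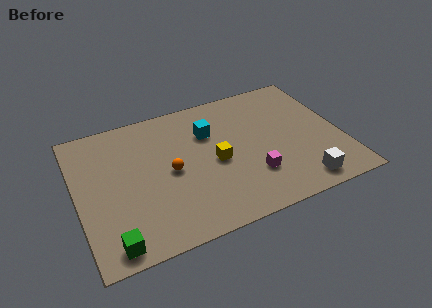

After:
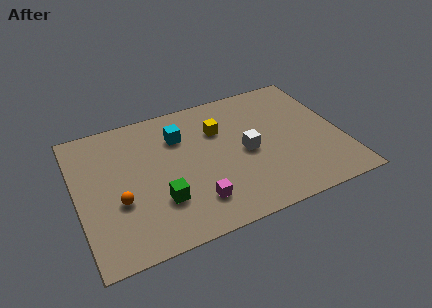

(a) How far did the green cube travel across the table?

3.1

The green cube was near (1.4, 1.0) before and (4.0, 2.7) after, so it travelled √(2.6² + 1.7²) ≈ 3.1 units.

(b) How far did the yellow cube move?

2.1

From (7.0, 4.2) to (7.4, 6.3), the yellow cube covered √(0.4² + 2.1²) ≈ 2.1 units.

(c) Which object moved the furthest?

the white cube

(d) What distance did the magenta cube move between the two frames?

3.1

The magenta cube was near (8.7, 2.6) before and (5.7, 2.0) after, so it travelled √(3.0² + 0.6²) ≈ 3.1 units.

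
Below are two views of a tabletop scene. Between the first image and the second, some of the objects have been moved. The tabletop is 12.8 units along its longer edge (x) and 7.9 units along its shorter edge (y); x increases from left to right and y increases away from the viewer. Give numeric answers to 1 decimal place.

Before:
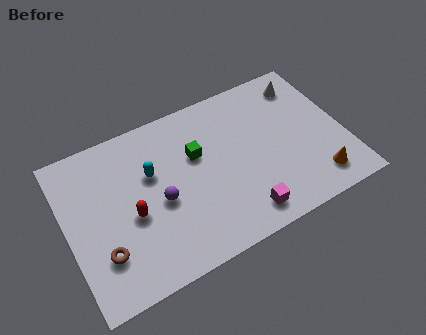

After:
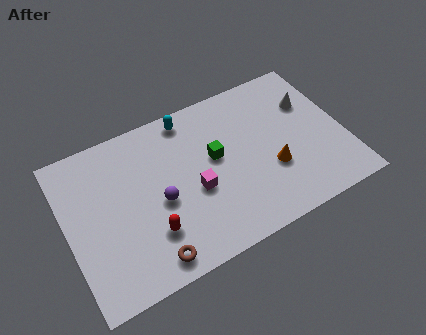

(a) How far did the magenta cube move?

2.8

The magenta cube was near (7.7, 1.2) before and (5.8, 3.3) after, so it travelled √(1.9² + 2.1²) ≈ 2.8 units.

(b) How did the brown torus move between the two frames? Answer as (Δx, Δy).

(2.0, -1.2)

From the two frames, the brown torus sits at roughly (1.4, 2.2) before and (3.4, 1.0) after.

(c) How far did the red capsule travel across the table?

1.4

The red capsule was near (2.9, 3.4) before and (3.6, 2.2) after, so it travelled √(0.7² + 1.2²) ≈ 1.4 units.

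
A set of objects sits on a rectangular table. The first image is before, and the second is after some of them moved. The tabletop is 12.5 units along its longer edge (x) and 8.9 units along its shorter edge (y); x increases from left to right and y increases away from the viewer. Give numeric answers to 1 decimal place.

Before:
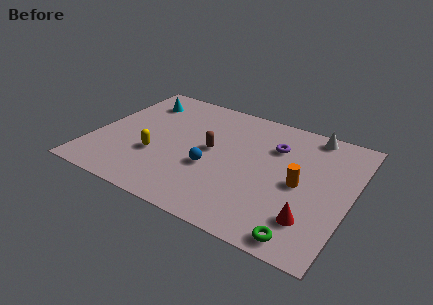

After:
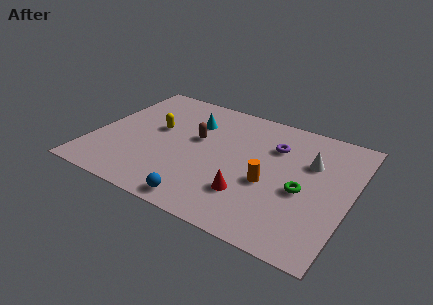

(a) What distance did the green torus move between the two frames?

2.9

The green torus was near (10.7, 0.9) before and (10.3, 3.8) after, so it travelled √(0.4² + 2.9²) ≈ 2.9 units.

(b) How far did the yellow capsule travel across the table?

2.0

The yellow capsule was near (3.2, 3.1) before and (2.9, 5.1) after, so it travelled √(0.3² + 2.0²) ≈ 2.0 units.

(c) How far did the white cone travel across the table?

2.1

The white cone was near (10.2, 8.0) before and (10.4, 5.9) after, so it travelled √(0.2² + 2.1²) ≈ 2.1 units.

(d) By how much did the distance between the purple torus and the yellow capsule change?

-0.5

Before: roughly 6.3 units apart; after: 5.8. That's 0.5 units closer together.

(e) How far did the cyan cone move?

2.9

The cyan cone was near (1.7, 7.0) before and (4.5, 6.4) after, so it travelled √(2.8² + 0.6²) ≈ 2.9 units.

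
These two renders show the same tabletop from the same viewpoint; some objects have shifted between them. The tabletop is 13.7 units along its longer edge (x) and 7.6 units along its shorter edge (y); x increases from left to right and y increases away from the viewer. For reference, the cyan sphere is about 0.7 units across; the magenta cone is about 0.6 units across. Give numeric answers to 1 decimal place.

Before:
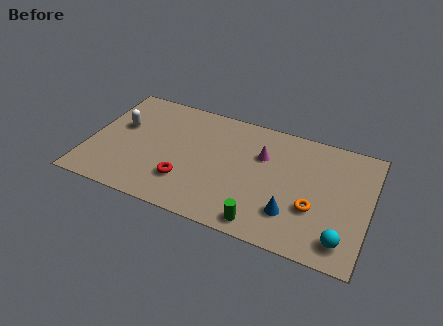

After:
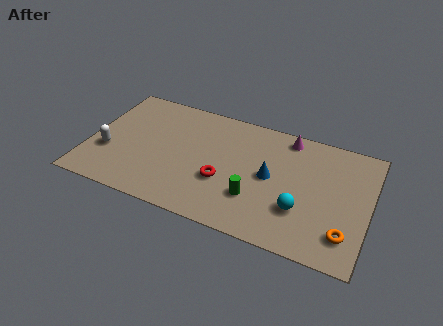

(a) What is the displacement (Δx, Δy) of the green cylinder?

(-0.5, 1.4)

The green cylinder was at about (8.8, 0.9) and moved to about (8.3, 2.3).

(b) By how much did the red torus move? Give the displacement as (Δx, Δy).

(1.8, 0.7)

The red torus was at about (4.9, 2.1) and moved to about (6.7, 2.8).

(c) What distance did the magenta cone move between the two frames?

1.9

From (8.4, 5.1) to (9.5, 6.7), the magenta cone covered √(1.1² + 1.6²) ≈ 1.9 units.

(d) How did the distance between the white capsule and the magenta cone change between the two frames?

+2.4

The distance was about 7.0 in the first image and 9.4 in the second, so they moved 2.4 units further apart.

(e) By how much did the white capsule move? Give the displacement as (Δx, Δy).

(-0.4, -1.9)

The white capsule was at about (1.4, 4.6) and moved to about (1.0, 2.7).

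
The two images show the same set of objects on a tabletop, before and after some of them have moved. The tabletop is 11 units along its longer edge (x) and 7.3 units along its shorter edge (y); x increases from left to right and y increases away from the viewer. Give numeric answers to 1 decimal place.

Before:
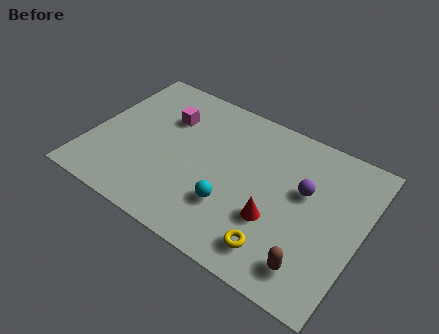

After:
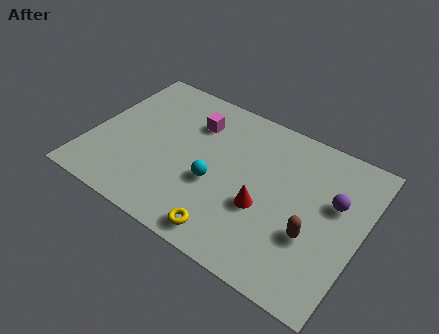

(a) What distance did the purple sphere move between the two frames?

1.2

The purple sphere moved from about (8.6, 4.4) to (9.8, 4.5), a distance of √(1.2² + 0.1²) ≈ 1.2.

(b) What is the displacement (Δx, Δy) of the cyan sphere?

(-0.8, 0.7)

The cyan sphere was at about (6.0, 2.2) and moved to about (5.2, 2.9).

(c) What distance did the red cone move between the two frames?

0.6

From (7.7, 2.5) to (7.2, 2.8), the red cone covered √(0.5² + 0.3²) ≈ 0.6 units.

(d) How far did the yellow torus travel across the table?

1.9

The yellow torus moved from about (8.0, 1.3) to (6.1, 0.9), a distance of √(1.9² + 0.4²) ≈ 1.9.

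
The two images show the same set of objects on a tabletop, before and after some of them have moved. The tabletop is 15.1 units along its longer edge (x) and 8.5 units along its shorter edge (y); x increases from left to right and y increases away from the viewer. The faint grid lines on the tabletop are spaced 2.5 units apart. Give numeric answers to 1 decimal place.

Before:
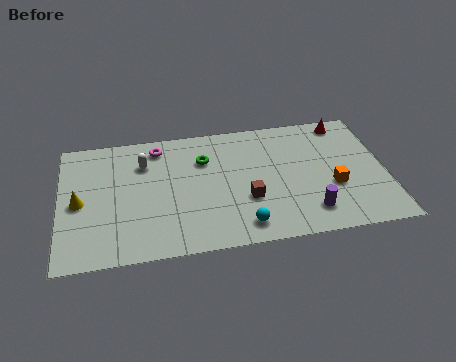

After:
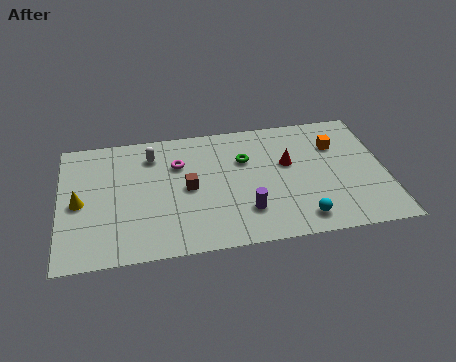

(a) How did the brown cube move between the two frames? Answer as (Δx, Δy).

(-2.7, 1.2)

The brown cube started near (8.6, 3.0) and ended near (5.9, 4.2).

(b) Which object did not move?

the yellow cone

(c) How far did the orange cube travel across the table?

2.8

From (12.6, 3.2) to (12.9, 6.0), the orange cube covered √(0.3² + 2.8²) ≈ 2.8 units.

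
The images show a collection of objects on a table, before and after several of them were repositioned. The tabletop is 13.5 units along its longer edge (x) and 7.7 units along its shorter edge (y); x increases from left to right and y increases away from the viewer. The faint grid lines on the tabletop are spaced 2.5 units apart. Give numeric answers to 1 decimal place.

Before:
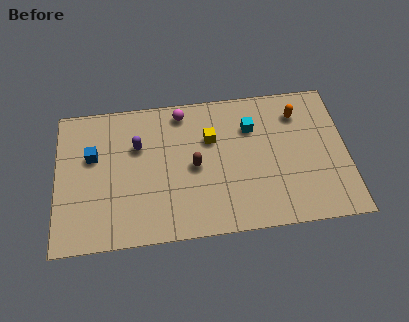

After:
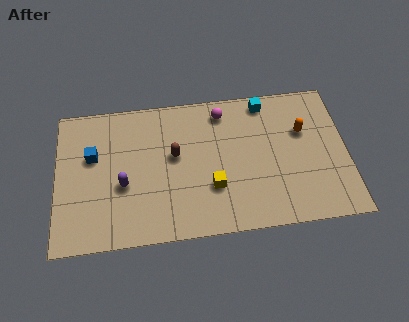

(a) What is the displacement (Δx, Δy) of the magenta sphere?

(1.9, -0.2)

The magenta sphere started near (5.9, 6.7) and ended near (7.8, 6.5).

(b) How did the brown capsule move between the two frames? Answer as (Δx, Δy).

(-0.9, 0.7)

From the two frames, the brown capsule sits at roughly (6.4, 3.7) before and (5.5, 4.4) after.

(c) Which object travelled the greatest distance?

the yellow cube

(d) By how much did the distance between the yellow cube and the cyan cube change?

+3.1

Before: roughly 1.9 units apart; after: 5.0. That's 3.1 units further apart.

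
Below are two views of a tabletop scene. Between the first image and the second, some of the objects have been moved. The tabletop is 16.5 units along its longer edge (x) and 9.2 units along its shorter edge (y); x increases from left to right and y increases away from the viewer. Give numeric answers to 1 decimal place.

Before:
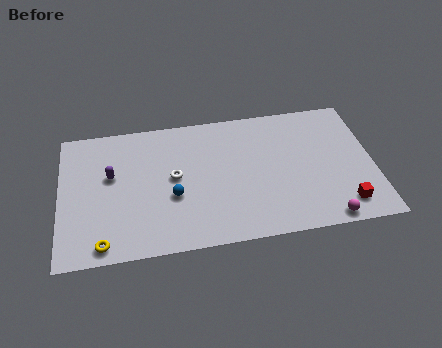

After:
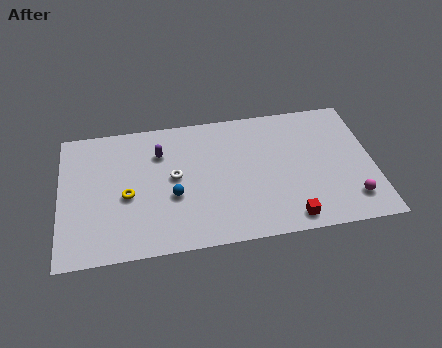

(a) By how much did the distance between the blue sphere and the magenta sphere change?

+1.1

The distance was about 8.4 in the first image and 9.5 in the second, so they moved 1.1 units further apart.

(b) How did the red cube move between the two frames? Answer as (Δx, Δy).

(-2.9, -0.5)

The red cube was at about (14.8, 1.6) and moved to about (11.9, 1.1).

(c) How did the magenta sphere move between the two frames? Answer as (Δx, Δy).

(1.4, 1.1)

The magenta sphere started near (13.8, 0.8) and ended near (15.2, 1.9).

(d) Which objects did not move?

the white torus and the blue sphere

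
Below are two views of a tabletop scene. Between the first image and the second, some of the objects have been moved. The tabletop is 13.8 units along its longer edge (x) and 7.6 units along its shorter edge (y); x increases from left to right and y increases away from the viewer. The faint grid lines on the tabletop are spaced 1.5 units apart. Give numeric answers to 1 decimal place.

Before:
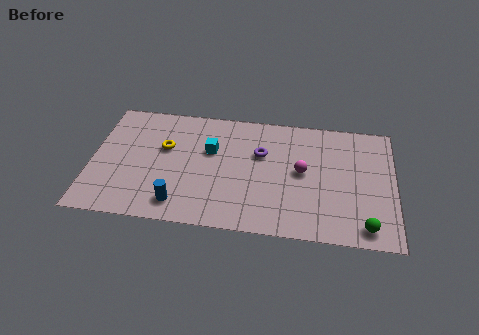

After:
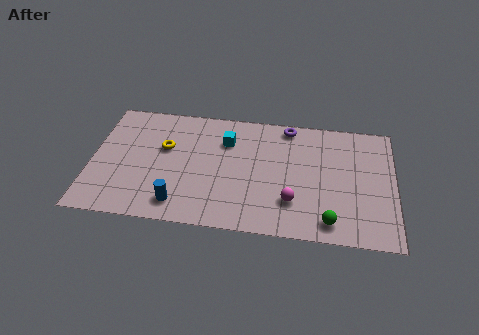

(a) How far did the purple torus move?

2.2

From (7.7, 4.9) to (8.9, 6.8), the purple torus covered √(1.2² + 1.9²) ≈ 2.2 units.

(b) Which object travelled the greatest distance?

the purple torus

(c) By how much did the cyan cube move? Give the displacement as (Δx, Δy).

(0.7, 0.7)

The cyan cube was at about (5.4, 4.8) and moved to about (6.1, 5.5).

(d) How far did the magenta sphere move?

1.9

The magenta sphere was near (9.6, 4.0) before and (9.2, 2.1) after, so it travelled √(0.4² + 1.9²) ≈ 1.9 units.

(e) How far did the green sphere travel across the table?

1.6

The green sphere was near (12.5, 1.0) before and (10.9, 1.1) after, so it travelled √(1.6² + 0.1²) ≈ 1.6 units.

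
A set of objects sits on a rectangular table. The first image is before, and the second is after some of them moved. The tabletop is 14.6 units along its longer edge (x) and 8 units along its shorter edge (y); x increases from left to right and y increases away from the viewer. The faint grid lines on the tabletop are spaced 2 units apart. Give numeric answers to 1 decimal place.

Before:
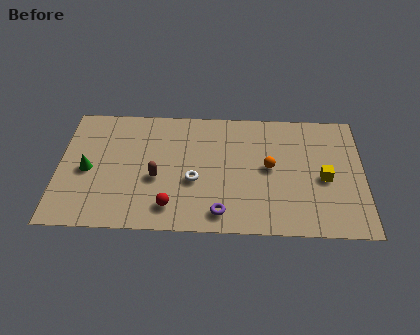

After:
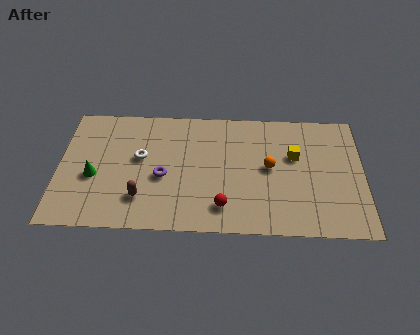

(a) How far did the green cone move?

0.5

From (1.4, 3.7) to (1.7, 3.3), the green cone covered √(0.3² + 0.4²) ≈ 0.5 units.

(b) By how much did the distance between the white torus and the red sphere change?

+3.0

The distance was about 2.0 in the first image and 5.0 in the second, so they moved 3.0 units further apart.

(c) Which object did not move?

the orange sphere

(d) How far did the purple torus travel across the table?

3.6

The purple torus was near (7.8, 1.2) before and (5.0, 3.4) after, so it travelled √(2.8² + 2.2²) ≈ 3.6 units.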